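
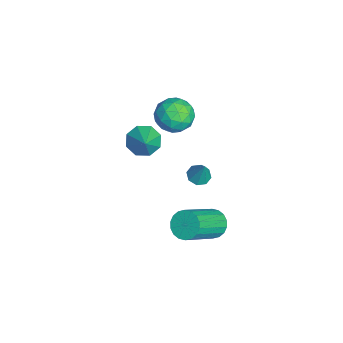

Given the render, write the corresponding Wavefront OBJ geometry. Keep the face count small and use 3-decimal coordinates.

v -3.989 -0.686 -2.517
v -3.505 -0.441 -3.105
v -2.991 -0.654 -1.683
v -3.767 0.025 -2.808
v -4.16 0.075 -2.341
v -4.452 -0.321 -1.977
v -4.472 -0.931 -1.929
v -4.21 -1.397 -2.225
v -3.817 -1.447 -2.693
v -3.525 -1.051 -3.057
v 0.709 1.896 -3.504
v 1.062 1.622 -4.043
v 2.224 0.39 -2.654
v 1.871 0.664 -2.116
v 1.234 1.87 -3.967
v 2.396 0.639 -2.578
v 1.302 2.123 -3.799
v 2.464 0.892 -2.41
v 1.252 2.332 -3.573
v 2.415 1.1 -2.184
v 1.095 2.454 -3.333
v 2.257 1.222 -1.944
v 0.861 2.465 -3.127
v 2.024 1.234 -1.738
v 0.597 2.364 -2.996
v 1.76 1.133 -1.607
v 0.356 2.17 -2.966
v 1.518 0.938 -1.577
v 0.184 1.921 -3.042
v 1.346 0.69 -1.653
v 0.116 1.668 -3.21
v 1.278 0.437 -1.821
v 0.165 1.46 -3.436
v 1.328 0.228 -2.047
v 0.323 1.338 -3.676
v 1.485 0.106 -2.287
v 0.556 1.326 -3.882
v 1.719 0.095 -2.493
v 0.82 1.427 -4.013
v 1.983 0.196 -2.624
v -3.34 0.739 0.251
v -2.517 1.041 -0.011
v -2.723 0.059 1.411
v -1.9 0.361 1.149
v -2.523 0.95 1.466
v -2.905 1.371 0.749
v -2.335 -0.271 0.651
v -2.717 0.15 -0.066
v -1.896 0.417 0.236
v -2.012 1.171 0.74
v -3.228 -0.071 0.66
v -3.344 0.683 1.164
v -2.983 0.95 0.018
v -2.257 0.15 1.382
v -2.623 0.497 1.568
v -2.139 0.674 1.415
v -3.211 1.144 0.465
v -2.727 1.321 0.311
v -2.73 1.268 1.179
v -2.513 -0.221 1.089
v -2.029 -0.044 0.935
v -3.101 0.426 -0.015
v -2.617 0.603 -0.168
v -2.51 -0.168 0.221
v -2.134 0.76 0.01
v -1.771 0.36 0.692
v -2.027 -0.011 0.398
v -2.252 0.236 -0.023
v -2.202 1.204 0.306
v -1.839 0.804 0.988
v -2.206 1.15 1.174
v -2.43 1.397 0.753
v -1.837 0.837 0.451
v -3.401 0.296 0.412
v -3.038 -0.104 1.094
v -2.81 -0.297 0.647
v -3.034 -0.05 0.226
v -3.469 0.74 0.708
v -3.106 0.34 1.39
v -2.988 0.864 1.423
v -3.213 1.111 1.002
v -3.403 0.263 0.949
v -2.546 1.594 -3.64
v -2.04 1.461 -3.812
v -2.114 1.806 -2.54
v -2.124 1.871 -3.859
v -2.454 2.119 -3.777
v -2.838 2.059 -3.615
v -3.051 1.727 -3.467
v -2.967 1.317 -3.421
v -2.637 1.069 -3.503
v -2.253 1.129 -3.665
f 2 1 4
f 2 4 3
f 4 1 5
f 4 5 3
f 5 1 6
f 5 6 3
f 6 1 7
f 6 7 3
f 7 1 8
f 7 8 3
f 8 1 9
f 8 9 3
f 9 1 10
f 9 10 3
f 10 1 2
f 10 2 3
f 12 11 15
f 12 15 13
f 13 15 16
f 13 16 14
f 15 11 17
f 15 17 16
f 16 17 18
f 16 18 14
f 17 11 19
f 17 19 18
f 18 19 20
f 18 20 14
f 19 11 21
f 19 21 20
f 20 21 22
f 20 22 14
f 21 11 23
f 21 23 22
f 22 23 24
f 22 24 14
f 23 11 25
f 23 25 24
f 24 25 26
f 24 26 14
f 25 11 27
f 25 27 26
f 26 27 28
f 26 28 14
f 27 11 29
f 27 29 28
f 28 29 30
f 28 30 14
f 29 11 31
f 29 31 30
f 30 31 32
f 30 32 14
f 31 11 33
f 31 33 32
f 32 33 34
f 32 34 14
f 33 11 35
f 33 35 34
f 34 35 36
f 34 36 14
f 35 11 37
f 35 37 36
f 36 37 38
f 36 38 14
f 37 11 39
f 37 39 38
f 38 39 40
f 38 40 14
f 39 11 12
f 39 12 40
f 40 12 13
f 40 13 14
f 41 78 57
f 78 52 81
f 57 81 46
f 78 81 57
f 41 57 53
f 57 46 58
f 53 58 42
f 57 58 53
f 41 53 62
f 53 42 63
f 62 63 48
f 53 63 62
f 41 62 74
f 62 48 77
f 74 77 51
f 62 77 74
f 41 74 78
f 74 51 82
f 78 82 52
f 74 82 78
f 42 58 69
f 58 46 72
f 69 72 50
f 58 72 69
f 46 81 59
f 81 52 80
f 59 80 45
f 81 80 59
f 52 82 79
f 82 51 75
f 79 75 43
f 82 75 79
f 51 77 76
f 77 48 64
f 76 64 47
f 77 64 76
f 48 63 68
f 63 42 65
f 68 65 49
f 63 65 68
f 44 70 56
f 70 50 71
f 56 71 45
f 70 71 56
f 44 56 54
f 56 45 55
f 54 55 43
f 56 55 54
f 44 54 61
f 54 43 60
f 61 60 47
f 54 60 61
f 44 61 66
f 61 47 67
f 66 67 49
f 61 67 66
f 44 66 70
f 66 49 73
f 70 73 50
f 66 73 70
f 45 71 59
f 71 50 72
f 59 72 46
f 71 72 59
f 43 55 79
f 55 45 80
f 79 80 52
f 55 80 79
f 47 60 76
f 60 43 75
f 76 75 51
f 60 75 76
f 49 67 68
f 67 47 64
f 68 64 48
f 67 64 68
f 50 73 69
f 73 49 65
f 69 65 42
f 73 65 69
f 84 83 86
f 84 86 85
f 86 83 87
f 86 87 85
f 87 83 88
f 87 88 85
f 88 83 89
f 88 89 85
f 89 83 90
f 89 90 85
f 90 83 91
f 90 91 85
f 91 83 92
f 91 92 85
f 92 83 84
f 92 84 85



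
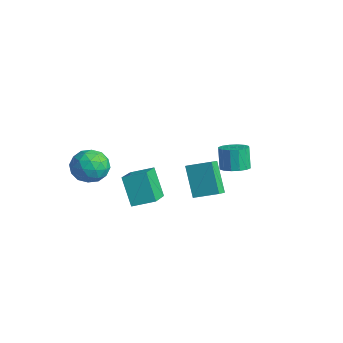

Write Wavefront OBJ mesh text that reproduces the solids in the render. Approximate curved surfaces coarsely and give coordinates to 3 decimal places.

v 0.914 3.771 -2.472
v 1.449 3.168 -2.172
v 0.961 3.386 -0.867
v 0.426 3.989 -1.168
v 1.679 3.549 -2.149
v 1.191 3.766 -0.844
v 1.705 3.988 -2.213
v 1.217 4.206 -0.908
v 1.518 4.37 -2.346
v 1.03 4.588 -1.042
v 1.17 4.591 -2.514
v 0.682 4.809 -1.209
v 0.753 4.593 -2.67
v 0.265 4.81 -1.365
v 0.379 4.374 -2.773
v -0.109 4.592 -1.468
v 0.149 3.994 -2.796
v -0.339 4.211 -1.491
v 0.123 3.554 -2.732
v -0.365 3.772 -1.427
v 0.31 3.172 -2.598
v -0.178 3.39 -1.294
v 0.658 2.951 -2.431
v 0.17 3.169 -1.126
v 1.075 2.95 -2.275
v 0.587 3.167 -0.97
v 2.67 -0.515 0.356
v 3.594 0.472 0.854
v 2.203 0.15 -0.096
v 3.127 1.137 0.402
v 3.853 -0.797 -1.282
v 4.777 0.19 -0.784
v 3.386 -0.132 -1.734
v 4.31 0.855 -1.236
v 0.087 -2.813 -1.242
v 0.816 -1.753 -0.8
v -1.267 -1.497 -2.162
v -0.538 -0.438 -1.72
v 1.138 -2.862 -2.86
v 1.867 -1.803 -2.418
v -0.216 -1.547 -3.78
v 0.513 -0.487 -3.338
v -2.914 -1.889 -1.91
v -2.158 -2.455 -2.597
v -3.942 -3.465 -1.743
v -3.186 -4.031 -2.43
v -2.864 -3.695 -1.359
v -2.228 -2.721 -1.463
v -3.872 -3.199 -2.877
v -3.236 -2.225 -2.981
v -2.75 -3.264 -3.195
v -2.127 -3.571 -2.256
v -3.973 -2.349 -2.084
v -3.35 -2.656 -1.145
v -2.446 -2.034 -2.269
v -3.654 -3.886 -2.071
v -3.464 -3.689 -1.442
v -3.021 -4.021 -1.846
v -2.487 -2.19 -1.602
v -2.043 -2.523 -2.005
v -2.457 -3.252 -1.278
v -4.057 -3.397 -2.335
v -3.613 -3.73 -2.738
v -3.079 -1.899 -2.494
v -2.636 -2.231 -2.898
v -3.643 -2.668 -3.062
v -2.35 -2.842 -3.023
v -2.954 -3.768 -2.925
v -3.357 -3.279 -3.188
v -2.984 -2.707 -3.249
v -1.984 -3.023 -2.472
v -2.588 -3.949 -2.373
v -2.398 -3.751 -1.744
v -2.025 -3.179 -1.805
v -2.332 -3.498 -2.823
v -3.512 -1.971 -1.967
v -4.116 -2.897 -1.868
v -4.075 -2.741 -2.535
v -3.702 -2.169 -2.596
v -3.146 -2.152 -1.415
v -3.75 -3.078 -1.317
v -3.116 -3.213 -1.091
v -2.743 -2.641 -1.152
v -3.768 -2.422 -1.517
f 2 1 5
f 2 5 3
f 3 5 6
f 3 6 4
f 5 1 7
f 5 7 6
f 6 7 8
f 6 8 4
f 7 1 9
f 7 9 8
f 8 9 10
f 8 10 4
f 9 1 11
f 9 11 10
f 10 11 12
f 10 12 4
f 11 1 13
f 11 13 12
f 12 13 14
f 12 14 4
f 13 1 15
f 13 15 14
f 14 15 16
f 14 16 4
f 15 1 17
f 15 17 16
f 16 17 18
f 16 18 4
f 17 1 19
f 17 19 18
f 18 19 20
f 18 20 4
f 19 1 21
f 19 21 20
f 20 21 22
f 20 22 4
f 21 1 23
f 21 23 22
f 22 23 24
f 22 24 4
f 23 1 25
f 23 25 24
f 24 25 26
f 24 26 4
f 25 1 2
f 25 2 26
f 26 2 3
f 26 3 4
f 28 30 27
f 31 28 27
f 27 30 29
f 29 31 27
f 28 34 30
f 32 28 31
f 32 34 28
f 30 34 29
f 33 31 29
f 29 34 33
f 33 32 31
f 34 32 33
f 36 38 35
f 39 36 35
f 35 38 37
f 37 39 35
f 36 42 38
f 40 36 39
f 40 42 36
f 38 42 37
f 41 39 37
f 37 42 41
f 41 40 39
f 42 40 41
f 43 80 59
f 80 54 83
f 59 83 48
f 80 83 59
f 43 59 55
f 59 48 60
f 55 60 44
f 59 60 55
f 43 55 64
f 55 44 65
f 64 65 50
f 55 65 64
f 43 64 76
f 64 50 79
f 76 79 53
f 64 79 76
f 43 76 80
f 76 53 84
f 80 84 54
f 76 84 80
f 44 60 71
f 60 48 74
f 71 74 52
f 60 74 71
f 48 83 61
f 83 54 82
f 61 82 47
f 83 82 61
f 54 84 81
f 84 53 77
f 81 77 45
f 84 77 81
f 53 79 78
f 79 50 66
f 78 66 49
f 79 66 78
f 50 65 70
f 65 44 67
f 70 67 51
f 65 67 70
f 46 72 58
f 72 52 73
f 58 73 47
f 72 73 58
f 46 58 56
f 58 47 57
f 56 57 45
f 58 57 56
f 46 56 63
f 56 45 62
f 63 62 49
f 56 62 63
f 46 63 68
f 63 49 69
f 68 69 51
f 63 69 68
f 46 68 72
f 68 51 75
f 72 75 52
f 68 75 72
f 47 73 61
f 73 52 74
f 61 74 48
f 73 74 61
f 45 57 81
f 57 47 82
f 81 82 54
f 57 82 81
f 49 62 78
f 62 45 77
f 78 77 53
f 62 77 78
f 51 69 70
f 69 49 66
f 70 66 50
f 69 66 70
f 52 75 71
f 75 51 67
f 71 67 44
f 75 67 71



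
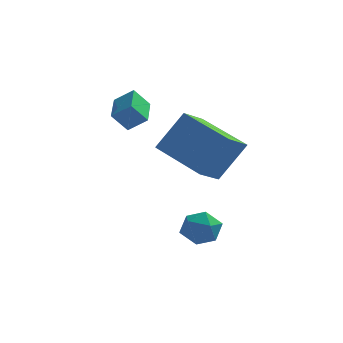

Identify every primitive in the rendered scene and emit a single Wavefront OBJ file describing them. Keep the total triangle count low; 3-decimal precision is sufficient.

v -0.867 1.118 2.952
v 0.003 1.49 4.388
v -0.391 2.047 2.423
v 0.479 2.418 3.859
v 0.761 -0.098 2.281
v 1.631 0.273 3.717
v 1.237 0.83 1.752
v 2.107 1.202 3.188
v -2.695 3.057 3.639
v -2 3.006 4.143
v -2.841 4.357 3.971
v -2.147 4.307 4.476
v -2.173 3.293 2.944
v -1.479 3.243 3.449
v -2.32 4.594 3.277
v -1.625 4.543 3.781
v 1.067 0.987 -0.807
v 1.388 0.726 -0.173
v 0.032 0.394 -0.527
v 0.353 0.133 0.107
v 0.19 0.869 0.041
v 0.83 1.236 -0.132
v 0.59 -0.116 -0.568
v 1.23 0.251 -0.741
v 1.093 0.044 -0.025
v 0.846 0.653 0.351
v 0.574 0.467 -1.051
v 0.327 1.076 -0.675
f 2 4 1
f 5 2 1
f 1 4 3
f 3 5 1
f 2 8 4
f 6 2 5
f 6 8 2
f 4 8 3
f 7 5 3
f 3 8 7
f 7 6 5
f 8 6 7
f 10 12 9
f 13 10 9
f 9 12 11
f 11 13 9
f 10 16 12
f 14 10 13
f 14 16 10
f 12 16 11
f 15 13 11
f 11 16 15
f 15 14 13
f 16 14 15
f 17 28 22
f 17 22 18
f 17 18 24
f 17 24 27
f 17 27 28
f 18 22 26
f 22 28 21
f 28 27 19
f 27 24 23
f 24 18 25
f 20 26 21
f 20 21 19
f 20 19 23
f 20 23 25
f 20 25 26
f 21 26 22
f 19 21 28
f 23 19 27
f 25 23 24
f 26 25 18



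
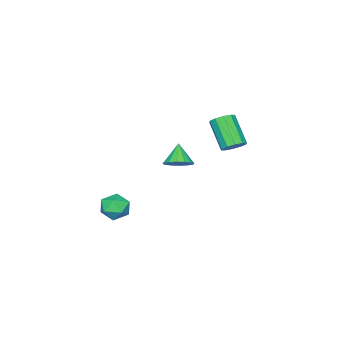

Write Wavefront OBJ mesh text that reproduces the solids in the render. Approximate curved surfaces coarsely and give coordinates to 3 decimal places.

v -0.438 2.416 -1.003
v 0.121 2.741 -0.499
v -1.082 1.904 0.043
v -0.178 3.039 -0.538
v -0.548 3.17 -0.701
v -0.888 3.099 -0.945
v -1.107 2.845 -1.205
v -1.148 2.475 -1.41
v -0.998 2.09 -1.506
v -0.698 1.792 -1.468
v -0.329 1.661 -1.304
v 0.011 1.732 -1.06
v 0.231 1.987 -0.801
v 0.271 2.356 -0.596
v 2.994 1.975 -3.358
v 3.717 2.106 -2.848
v 2.943 0.594 -2.932
v 3.666 0.725 -2.422
v 2.889 1.11 -2.204
v 2.921 1.963 -2.467
v 3.739 0.737 -3.313
v 3.771 1.59 -3.576
v 4.177 1.34 -2.82
v 3.652 1.571 -2.135
v 3.008 1.129 -3.645
v 2.483 1.36 -2.96
v -3.207 3.888 -0.412
v -2.789 3.37 -0.687
v -3.336 2.153 0.777
v -3.753 2.672 1.052
v -2.545 3.606 -0.399
v -3.091 2.389 1.064
v -2.553 3.949 -0.117
v -3.099 2.733 1.347
v -2.811 4.27 0.053
v -3.357 3.053 1.517
v -3.22 4.444 0.046
v -3.766 3.228 1.509
v -3.624 4.407 -0.137
v -4.171 3.19 1.327
v -3.869 4.171 -0.424
v -4.415 2.954 1.039
v -3.861 3.827 -0.707
v -4.407 2.611 0.757
v -3.603 3.507 -0.877
v -4.149 2.29 0.587
v -3.194 3.332 -0.869
v -3.74 2.116 0.594
f 2 1 4
f 2 4 3
f 4 1 5
f 4 5 3
f 5 1 6
f 5 6 3
f 6 1 7
f 6 7 3
f 7 1 8
f 7 8 3
f 8 1 9
f 8 9 3
f 9 1 10
f 9 10 3
f 10 1 11
f 10 11 3
f 11 1 12
f 11 12 3
f 12 1 13
f 12 13 3
f 13 1 14
f 13 14 3
f 14 1 2
f 14 2 3
f 15 26 20
f 15 20 16
f 15 16 22
f 15 22 25
f 15 25 26
f 16 20 24
f 20 26 19
f 26 25 17
f 25 22 21
f 22 16 23
f 18 24 19
f 18 19 17
f 18 17 21
f 18 21 23
f 18 23 24
f 19 24 20
f 17 19 26
f 21 17 25
f 23 21 22
f 24 23 16
f 28 27 31
f 28 31 29
f 29 31 32
f 29 32 30
f 31 27 33
f 31 33 32
f 32 33 34
f 32 34 30
f 33 27 35
f 33 35 34
f 34 35 36
f 34 36 30
f 35 27 37
f 35 37 36
f 36 37 38
f 36 38 30
f 37 27 39
f 37 39 38
f 38 39 40
f 38 40 30
f 39 27 41
f 39 41 40
f 40 41 42
f 40 42 30
f 41 27 43
f 41 43 42
f 42 43 44
f 42 44 30
f 43 27 45
f 43 45 44
f 44 45 46
f 44 46 30
f 45 27 47
f 45 47 46
f 46 47 48
f 46 48 30
f 47 27 28
f 47 28 48
f 48 28 29
f 48 29 30



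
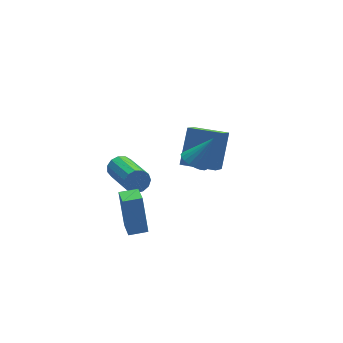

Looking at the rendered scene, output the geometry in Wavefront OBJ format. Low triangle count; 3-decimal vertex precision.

v 1.69 0.38 -2.873
v 0.753 -0.725 -1.598
v 2.573 1.31 -1.417
v 1.636 0.204 -0.142
v 2.884 -0.684 -2.918
v 1.947 -1.79 -1.643
v 3.767 0.245 -1.462
v 2.83 -0.86 -0.187
v -1.819 -0.077 -1.171
v -1.473 0.075 -0.692
v -1.616 -1.87 0.03
v -1.961 -2.023 -0.449
v -1.799 0.134 -0.599
v -1.941 -1.812 0.123
v -2.131 0.125 -0.687
v -2.273 -1.82 0.034
v -2.364 0.052 -0.929
v -2.506 -1.893 -0.208
v -2.423 -0.061 -1.248
v -2.566 -2.007 -0.526
v -2.291 -0.18 -1.542
v -2.434 -2.126 -0.821
v -2.009 -0.266 -1.719
v -2.152 -2.212 -0.997
v -1.666 -0.292 -1.721
v -1.809 -2.238 -0.999
v -1.372 -0.25 -1.549
v -1.515 -2.196 -0.827
v -1.219 -0.153 -1.257
v -1.362 -2.099 -0.535
v -1.257 -0.032 -0.937
v -1.4 -1.977 -0.215
v 0.63 -2.253 -0.013
v 1.123 -2.534 -0.389
v 1.55 -2.307 1.233
v 1.177 -2.258 -0.417
v 1.137 -1.981 -0.376
v 1.009 -1.751 -0.272
v 0.816 -1.608 -0.123
v 0.591 -1.577 0.045
v 0.372 -1.662 0.203
v 0.198 -1.85 0.323
v 0.099 -2.107 0.385
v 0.091 -2.39 0.378
v 0.177 -2.649 0.304
v 0.341 -2.839 0.175
v 0.555 -2.929 0.013
v 0.782 -2.901 -0.153
v 0.983 -2.761 -0.295
v -3.437 -4.083 -1.638
v -3.403 -3.526 0.158
v -3.166 -3.155 -1.931
v -3.132 -2.598 -0.135
v -2.628 -4.302 -1.585
v -2.594 -3.745 0.211
v -2.357 -3.374 -1.878
v -2.323 -2.817 -0.082
f 2 4 1
f 5 2 1
f 1 4 3
f 3 5 1
f 2 8 4
f 6 2 5
f 6 8 2
f 4 8 3
f 7 5 3
f 3 8 7
f 7 6 5
f 8 6 7
f 10 9 13
f 10 13 11
f 11 13 14
f 11 14 12
f 13 9 15
f 13 15 14
f 14 15 16
f 14 16 12
f 15 9 17
f 15 17 16
f 16 17 18
f 16 18 12
f 17 9 19
f 17 19 18
f 18 19 20
f 18 20 12
f 19 9 21
f 19 21 20
f 20 21 22
f 20 22 12
f 21 9 23
f 21 23 22
f 22 23 24
f 22 24 12
f 23 9 25
f 23 25 24
f 24 25 26
f 24 26 12
f 25 9 27
f 25 27 26
f 26 27 28
f 26 28 12
f 27 9 29
f 27 29 28
f 28 29 30
f 28 30 12
f 29 9 31
f 29 31 30
f 30 31 32
f 30 32 12
f 31 9 10
f 31 10 32
f 32 10 11
f 32 11 12
f 34 33 36
f 34 36 35
f 36 33 37
f 36 37 35
f 37 33 38
f 37 38 35
f 38 33 39
f 38 39 35
f 39 33 40
f 39 40 35
f 40 33 41
f 40 41 35
f 41 33 42
f 41 42 35
f 42 33 43
f 42 43 35
f 43 33 44
f 43 44 35
f 44 33 45
f 44 45 35
f 45 33 46
f 45 46 35
f 46 33 47
f 46 47 35
f 47 33 48
f 47 48 35
f 48 33 49
f 48 49 35
f 49 33 34
f 49 34 35
f 51 53 50
f 54 51 50
f 50 53 52
f 52 54 50
f 51 57 53
f 55 51 54
f 55 57 51
f 53 57 52
f 56 54 52
f 52 57 56
f 56 55 54
f 57 55 56



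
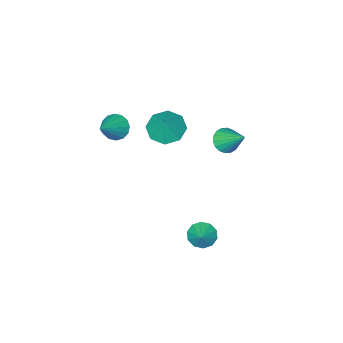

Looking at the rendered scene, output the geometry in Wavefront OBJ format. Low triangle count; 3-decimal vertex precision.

v 2.622 -3.688 2.42
v 2.885 -3.259 1.825
v 3.938 -3.112 3.42
v 2.629 -3.017 2.023
v 2.371 -2.956 2.328
v 2.18 -3.091 2.657
v 2.108 -3.386 2.923
v 2.173 -3.762 3.054
v 2.359 -4.118 3.016
v 2.615 -4.36 2.818
v 2.873 -4.421 2.513
v 3.064 -4.286 2.184
v 3.136 -3.991 1.918
v 3.071 -3.615 1.787
v -0.689 -3.95 0.358
v 0.08 -4.678 0.317
v -0.151 -3.45 1.562
v 0.284 -3.99 -0.06
v -0.082 -3.278 -0.193
v -0.804 -2.96 -0.002
v -1.458 -3.222 0.4
v -1.662 -3.911 0.777
v -1.296 -4.622 0.909
v -0.574 -4.94 0.719
v 0.481 0.586 -4.338
v 0.727 1.004 -4.95
v 1.099 1.214 -3.662
v 0.327 1.212 -4.778
v -0.013 1.181 -4.438
v -0.165 0.923 -4.06
v -0.07 0.536 -3.789
v 0.236 0.169 -3.727
v 0.635 -0.039 -3.898
v 0.976 -0.008 -4.238
v 1.128 0.25 -4.616
v 1.033 0.636 -4.888
v -2.64 -1.531 -0.001
v -1.979 -1.246 -0.275
v -2.72 -0.149 1.241
v -2.215 -1.088 -0.466
v -2.536 -1.018 -0.565
v -2.877 -1.049 -0.553
v -3.171 -1.176 -0.431
v -3.36 -1.373 -0.224
v -3.406 -1.602 0.028
v -3.3 -1.816 0.273
v -3.064 -1.974 0.465
v -2.744 -2.044 0.564
v -2.403 -2.013 0.551
v -2.109 -1.886 0.429
v -1.92 -1.689 0.222
v -1.873 -1.461 -0.029
f 2 1 4
f 2 4 3
f 4 1 5
f 4 5 3
f 5 1 6
f 5 6 3
f 6 1 7
f 6 7 3
f 7 1 8
f 7 8 3
f 8 1 9
f 8 9 3
f 9 1 10
f 9 10 3
f 10 1 11
f 10 11 3
f 11 1 12
f 11 12 3
f 12 1 13
f 12 13 3
f 13 1 14
f 13 14 3
f 14 1 2
f 14 2 3
f 16 15 18
f 16 18 17
f 18 15 19
f 18 19 17
f 19 15 20
f 19 20 17
f 20 15 21
f 20 21 17
f 21 15 22
f 21 22 17
f 22 15 23
f 22 23 17
f 23 15 24
f 23 24 17
f 24 15 16
f 24 16 17
f 26 25 28
f 26 28 27
f 28 25 29
f 28 29 27
f 29 25 30
f 29 30 27
f 30 25 31
f 30 31 27
f 31 25 32
f 31 32 27
f 32 25 33
f 32 33 27
f 33 25 34
f 33 34 27
f 34 25 35
f 34 35 27
f 35 25 36
f 35 36 27
f 36 25 26
f 36 26 27
f 38 37 40
f 38 40 39
f 40 37 41
f 40 41 39
f 41 37 42
f 41 42 39
f 42 37 43
f 42 43 39
f 43 37 44
f 43 44 39
f 44 37 45
f 44 45 39
f 45 37 46
f 45 46 39
f 46 37 47
f 46 47 39
f 47 37 48
f 47 48 39
f 48 37 49
f 48 49 39
f 49 37 50
f 49 50 39
f 50 37 51
f 50 51 39
f 51 37 52
f 51 52 39
f 52 37 38
f 52 38 39



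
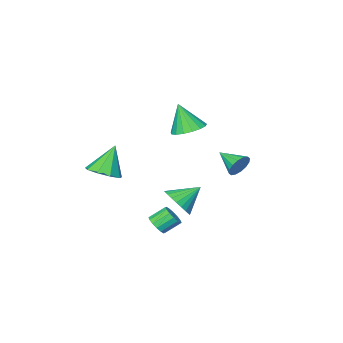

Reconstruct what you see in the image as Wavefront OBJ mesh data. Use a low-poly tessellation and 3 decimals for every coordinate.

v 1.878 1.868 -3.158
v 2.505 1.844 -2.29
v 0.542 2.212 -2.182
v 2.53 2.247 -2.398
v 2.456 2.592 -2.621
v 2.294 2.827 -2.925
v 2.069 2.916 -3.265
v 1.815 2.845 -3.589
v 1.57 2.626 -3.847
v 1.373 2.292 -4
v 1.252 1.893 -4.025
v 1.227 1.49 -3.917
v 1.301 1.145 -3.695
v 1.463 0.91 -3.39
v 1.688 0.821 -3.05
v 1.942 0.891 -2.726
v 2.187 1.11 -2.468
v 2.384 1.445 -2.315
v 3.41 2.106 -4.29
v 3.687 1.746 -3.757
v 2.847 2.134 -3.058
v 2.57 2.494 -3.59
v 3.848 2.071 -3.744
v 3.007 2.459 -3.045
v 3.891 2.405 -3.878
v 3.051 2.793 -3.179
v 3.805 2.659 -4.122
v 2.965 3.047 -3.422
v 3.614 2.764 -4.41
v 2.774 3.153 -3.711
v 3.368 2.694 -4.667
v 2.528 3.082 -3.968
v 3.133 2.466 -4.822
v 2.293 2.854 -4.123
v 2.973 2.141 -4.835
v 2.132 2.529 -4.136
v 2.929 1.807 -4.701
v 2.089 2.195 -4.002
v 3.015 1.553 -4.458
v 2.175 1.941 -3.758
v 3.206 1.447 -4.169
v 2.366 1.836 -3.47
v 3.452 1.518 -3.912
v 2.612 1.906 -3.213
v -2.091 -2.455 -0.244
v -1.06 -2.707 -0.492
v -1.809 -3.105 1.584
v -1.03 -2.215 -0.322
v -1.244 -1.778 -0.134
v -1.651 -1.496 0.03
v -2.159 -1.434 0.13
v -2.652 -1.605 0.145
v -3.016 -1.972 0.071
v -3.168 -2.449 -0.076
v -3.073 -2.927 -0.26
v -2.753 -3.298 -0.441
v -2.282 -3.475 -0.577
v -1.767 -3.419 -0.636
v -1.326 -3.142 -0.606
v -3.365 0.645 -2.366
v -2.92 0.476 -3.046
v -3.095 -0.865 -1.814
v -2.636 0.63 -2.763
v -2.548 0.788 -2.373
v -2.678 0.908 -1.982
v -2.993 0.957 -1.693
v -3.407 0.923 -1.585
v -3.81 0.814 -1.686
v -4.094 0.66 -1.969
v -4.183 0.501 -2.359
v -4.052 0.381 -2.75
v -3.738 0.332 -3.039
v -3.323 0.367 -3.147
v 4.159 -1.876 -1.692
v 5.118 -2.02 -1.217
v 3.241 -2.044 0.112
v 4.951 -1.301 -1.235
v 4.413 -0.851 -1.467
v 3.756 -0.881 -1.804
v 3.287 -1.376 -2.088
v 3.227 -2.106 -2.187
v 3.602 -2.728 -2.054
v 4.238 -2.952 -1.751
v 4.836 -2.672 -1.421
f 2 1 4
f 2 4 3
f 4 1 5
f 4 5 3
f 5 1 6
f 5 6 3
f 6 1 7
f 6 7 3
f 7 1 8
f 7 8 3
f 8 1 9
f 8 9 3
f 9 1 10
f 9 10 3
f 10 1 11
f 10 11 3
f 11 1 12
f 11 12 3
f 12 1 13
f 12 13 3
f 13 1 14
f 13 14 3
f 14 1 15
f 14 15 3
f 15 1 16
f 15 16 3
f 16 1 17
f 16 17 3
f 17 1 18
f 17 18 3
f 18 1 2
f 18 2 3
f 20 19 23
f 20 23 21
f 21 23 24
f 21 24 22
f 23 19 25
f 23 25 24
f 24 25 26
f 24 26 22
f 25 19 27
f 25 27 26
f 26 27 28
f 26 28 22
f 27 19 29
f 27 29 28
f 28 29 30
f 28 30 22
f 29 19 31
f 29 31 30
f 30 31 32
f 30 32 22
f 31 19 33
f 31 33 32
f 32 33 34
f 32 34 22
f 33 19 35
f 33 35 34
f 34 35 36
f 34 36 22
f 35 19 37
f 35 37 36
f 36 37 38
f 36 38 22
f 37 19 39
f 37 39 38
f 38 39 40
f 38 40 22
f 39 19 41
f 39 41 40
f 40 41 42
f 40 42 22
f 41 19 43
f 41 43 42
f 42 43 44
f 42 44 22
f 43 19 20
f 43 20 44
f 44 20 21
f 44 21 22
f 46 45 48
f 46 48 47
f 48 45 49
f 48 49 47
f 49 45 50
f 49 50 47
f 50 45 51
f 50 51 47
f 51 45 52
f 51 52 47
f 52 45 53
f 52 53 47
f 53 45 54
f 53 54 47
f 54 45 55
f 54 55 47
f 55 45 56
f 55 56 47
f 56 45 57
f 56 57 47
f 57 45 58
f 57 58 47
f 58 45 59
f 58 59 47
f 59 45 46
f 59 46 47
f 61 60 63
f 61 63 62
f 63 60 64
f 63 64 62
f 64 60 65
f 64 65 62
f 65 60 66
f 65 66 62
f 66 60 67
f 66 67 62
f 67 60 68
f 67 68 62
f 68 60 69
f 68 69 62
f 69 60 70
f 69 70 62
f 70 60 71
f 70 71 62
f 71 60 72
f 71 72 62
f 72 60 73
f 72 73 62
f 73 60 61
f 73 61 62
f 75 74 77
f 75 77 76
f 77 74 78
f 77 78 76
f 78 74 79
f 78 79 76
f 79 74 80
f 79 80 76
f 80 74 81
f 80 81 76
f 81 74 82
f 81 82 76
f 82 74 83
f 82 83 76
f 83 74 84
f 83 84 76
f 84 74 75
f 84 75 76



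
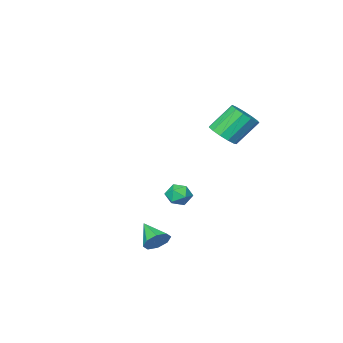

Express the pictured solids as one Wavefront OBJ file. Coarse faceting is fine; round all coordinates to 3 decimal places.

v 2.713 2.858 -3.861
v 3.039 2.472 -4.495
v 2.567 1.482 -3.099
v 3.465 2.655 -4.083
v 3.451 2.956 -3.542
v 3.005 3.2 -3.187
v 2.388 3.244 -3.228
v 1.962 3.061 -3.639
v 1.976 2.76 -4.181
v 2.422 2.516 -4.535
v -2.196 2.048 2.344
v -1.582 1.666 2.961
v -2.751 2.13 4.412
v -3.364 2.512 3.796
v -1.443 2.18 2.909
v -2.611 2.644 4.36
v -1.543 2.652 2.677
v -2.711 3.116 4.128
v -1.85 2.933 2.34
v -3.018 3.397 3.791
v -2.267 2.932 2.005
v -3.435 3.396 3.456
v -2.661 2.651 1.777
v -3.83 3.115 3.228
v -2.908 2.178 1.729
v -4.076 2.642 3.18
v -2.928 1.664 1.877
v -4.097 2.128 3.328
v -2.716 1.272 2.173
v -3.885 1.736 3.624
v -2.339 1.126 2.524
v -3.508 1.59 3.975
v -1.916 1.273 2.817
v -3.085 1.737 4.268
v -2.15 -1.208 -4.068
v -1.43 -1.392 -3.676
v -2.83 -1.988 -3.184
v -2.11 -2.172 -2.792
v -2.426 -1.393 -2.749
v -2.006 -0.911 -3.295
v -2.254 -2.469 -3.565
v -1.834 -1.987 -4.111
v -1.494 -2.171 -3.364
v -1.6 -1.506 -2.86
v -2.66 -1.874 -4
v -2.766 -1.209 -3.496
f 2 1 4
f 2 4 3
f 4 1 5
f 4 5 3
f 5 1 6
f 5 6 3
f 6 1 7
f 6 7 3
f 7 1 8
f 7 8 3
f 8 1 9
f 8 9 3
f 9 1 10
f 9 10 3
f 10 1 2
f 10 2 3
f 12 11 15
f 12 15 13
f 13 15 16
f 13 16 14
f 15 11 17
f 15 17 16
f 16 17 18
f 16 18 14
f 17 11 19
f 17 19 18
f 18 19 20
f 18 20 14
f 19 11 21
f 19 21 20
f 20 21 22
f 20 22 14
f 21 11 23
f 21 23 22
f 22 23 24
f 22 24 14
f 23 11 25
f 23 25 24
f 24 25 26
f 24 26 14
f 25 11 27
f 25 27 26
f 26 27 28
f 26 28 14
f 27 11 29
f 27 29 28
f 28 29 30
f 28 30 14
f 29 11 31
f 29 31 30
f 30 31 32
f 30 32 14
f 31 11 33
f 31 33 32
f 32 33 34
f 32 34 14
f 33 11 12
f 33 12 34
f 34 12 13
f 34 13 14
f 35 46 40
f 35 40 36
f 35 36 42
f 35 42 45
f 35 45 46
f 36 40 44
f 40 46 39
f 46 45 37
f 45 42 41
f 42 36 43
f 38 44 39
f 38 39 37
f 38 37 41
f 38 41 43
f 38 43 44
f 39 44 40
f 37 39 46
f 41 37 45
f 43 41 42
f 44 43 36



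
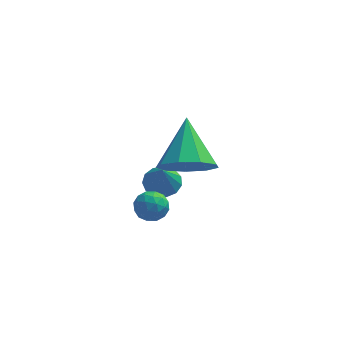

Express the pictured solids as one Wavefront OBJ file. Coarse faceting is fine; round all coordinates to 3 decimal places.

v -2.125 -1.231 1.661
v -1.505 -0.632 0.994
v -2.235 0.371 2.999
v -2.225 -0.539 0.825
v -2.899 -0.77 1.046
v -3.21 -1.217 1.555
v -3.014 -1.67 2.114
v -2.402 -1.918 2.461
v -1.661 -1.844 2.433
v -1.137 -1.484 2.044
v -1.075 -1.005 1.476
v -3.229 2.652 -2.482
v -2.689 2.212 -2.733
v -3.191 1.988 -1.238
v -2.502 2.543 -2.562
v -2.545 2.909 -2.366
v -2.806 3.192 -2.207
v -3.201 3.304 -2.135
v -3.605 3.209 -2.173
v -3.89 2.937 -2.309
v -3.965 2.574 -2.5
v -3.807 2.236 -2.686
v -3.465 2.03 -2.806
v -3.048 2.021 -2.824
v -3.8 1.338 -2.45
v -3.119 1.236 -2.536
v -3.901 0.304 -2.024
v -3.22 0.202 -2.11
v -3.446 0.653 -1.634
v -3.383 1.292 -1.897
v -3.637 0.248 -2.663
v -3.574 0.887 -2.926
v -3.018 0.562 -2.668
v -2.9 0.813 -2.031
v -4.12 0.727 -2.529
v -4.002 0.978 -1.892
v -3.45 1.378 -2.53
v -3.57 0.162 -2.03
v -3.702 0.427 -1.75
v -3.302 0.367 -1.8
v -3.606 1.411 -2.155
v -3.206 1.351 -2.205
v -3.398 1.008 -1.675
v -3.814 0.189 -2.355
v -3.414 0.129 -2.405
v -3.718 1.173 -2.76
v -3.318 1.113 -2.81
v -3.622 0.532 -2.885
v -2.991 0.922 -2.658
v -3.05 0.314 -2.408
v -3.295 0.341 -2.733
v -3.258 0.717 -2.888
v -2.922 1.069 -2.284
v -2.981 0.461 -2.034
v -3.114 0.726 -1.754
v -3.077 1.102 -1.908
v -2.862 0.673 -2.362
v -4.039 1.079 -2.526
v -4.098 0.471 -2.276
v -3.943 0.438 -2.652
v -3.906 0.814 -2.806
v -3.97 1.226 -2.152
v -4.029 0.618 -1.902
v -3.762 0.823 -1.672
v -3.725 1.199 -1.827
v -4.158 0.867 -2.198
f 2 1 4
f 2 4 3
f 4 1 5
f 4 5 3
f 5 1 6
f 5 6 3
f 6 1 7
f 6 7 3
f 7 1 8
f 7 8 3
f 8 1 9
f 8 9 3
f 9 1 10
f 9 10 3
f 10 1 11
f 10 11 3
f 11 1 2
f 11 2 3
f 13 12 15
f 13 15 14
f 15 12 16
f 15 16 14
f 16 12 17
f 16 17 14
f 17 12 18
f 17 18 14
f 18 12 19
f 18 19 14
f 19 12 20
f 19 20 14
f 20 12 21
f 20 21 14
f 21 12 22
f 21 22 14
f 22 12 23
f 22 23 14
f 23 12 24
f 23 24 14
f 24 12 13
f 24 13 14
f 25 62 41
f 62 36 65
f 41 65 30
f 62 65 41
f 25 41 37
f 41 30 42
f 37 42 26
f 41 42 37
f 25 37 46
f 37 26 47
f 46 47 32
f 37 47 46
f 25 46 58
f 46 32 61
f 58 61 35
f 46 61 58
f 25 58 62
f 58 35 66
f 62 66 36
f 58 66 62
f 26 42 53
f 42 30 56
f 53 56 34
f 42 56 53
f 30 65 43
f 65 36 64
f 43 64 29
f 65 64 43
f 36 66 63
f 66 35 59
f 63 59 27
f 66 59 63
f 35 61 60
f 61 32 48
f 60 48 31
f 61 48 60
f 32 47 52
f 47 26 49
f 52 49 33
f 47 49 52
f 28 54 40
f 54 34 55
f 40 55 29
f 54 55 40
f 28 40 38
f 40 29 39
f 38 39 27
f 40 39 38
f 28 38 45
f 38 27 44
f 45 44 31
f 38 44 45
f 28 45 50
f 45 31 51
f 50 51 33
f 45 51 50
f 28 50 54
f 50 33 57
f 54 57 34
f 50 57 54
f 29 55 43
f 55 34 56
f 43 56 30
f 55 56 43
f 27 39 63
f 39 29 64
f 63 64 36
f 39 64 63
f 31 44 60
f 44 27 59
f 60 59 35
f 44 59 60
f 33 51 52
f 51 31 48
f 52 48 32
f 51 48 52
f 34 57 53
f 57 33 49
f 53 49 26
f 57 49 53



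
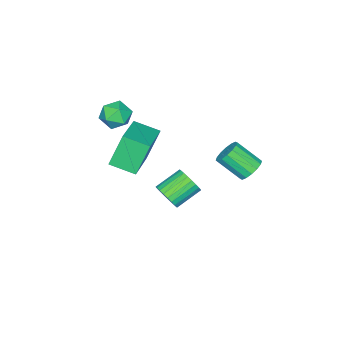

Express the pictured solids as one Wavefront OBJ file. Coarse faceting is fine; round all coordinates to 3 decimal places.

v -0.047 -2.9 -0.777
v -0.716 -2.646 0.755
v -0.457 -1.767 -1.144
v -1.125 -1.513 0.388
v 1.825 -2.007 -0.108
v 1.157 -1.753 1.424
v 1.416 -0.874 -0.475
v 0.747 -0.62 1.057
v -2.302 2.436 -1.031
v -1.692 2.406 -1.28
v -1.368 1.334 -0.359
v -1.978 1.364 -0.109
v -1.672 2.632 -1.025
v -1.347 1.56 -0.103
v -1.821 2.805 -0.771
v -1.496 1.734 0.151
v -2.099 2.879 -0.587
v -1.774 1.808 0.335
v -2.431 2.835 -0.521
v -2.107 1.764 0.4
v -2.729 2.683 -0.592
v -2.404 1.612 0.329
v -2.912 2.466 -0.781
v -2.588 1.394 0.14
v -2.933 2.24 -1.037
v -2.608 1.168 -0.115
v -2.784 2.066 -1.291
v -2.459 0.995 -0.369
v -2.506 1.992 -1.475
v -2.181 0.921 -0.553
v -2.173 2.036 -1.54
v -1.849 0.965 -0.619
v -1.876 2.188 -1.469
v -1.551 1.117 -0.548
v -1.07 -1.167 -3.955
v -0.677 -1.02 -3.37
v -1.818 -0.565 -2.719
v -2.21 -0.713 -3.305
v -0.66 -0.777 -3.51
v -1.801 -0.322 -2.859
v -0.705 -0.594 -3.718
v -1.846 -0.139 -3.067
v -0.806 -0.497 -3.962
v -1.947 -0.043 -3.311
v -0.947 -0.503 -4.205
v -2.088 -0.048 -3.554
v -1.107 -0.61 -4.41
v -2.247 -0.155 -3.759
v -1.261 -0.802 -4.546
v -2.401 -0.347 -3.895
v -1.385 -1.049 -4.592
v -2.526 -0.594 -3.941
v -1.462 -1.315 -4.541
v -2.603 -0.86 -3.89
v -1.479 -1.558 -4.401
v -2.62 -1.103 -3.75
v -1.434 -1.741 -4.193
v -2.575 -1.286 -3.542
v -1.333 -1.837 -3.949
v -2.474 -1.383 -3.298
v -1.192 -1.832 -3.706
v -2.333 -1.377 -3.055
v -1.033 -1.725 -3.501
v -2.173 -1.27 -2.85
v -0.879 -1.533 -3.365
v -2.019 -1.078 -2.714
v -0.754 -1.286 -3.319
v -1.895 -0.831 -2.668
v 0.192 -2.248 1.368
v 0.749 -1.99 1.864
v 0.171 -3.37 1.976
v 0.728 -3.112 2.472
v 0.002 -2.805 2.5
v 0.015 -2.112 2.125
v 0.905 -3.248 1.715
v 0.918 -2.555 1.34
v 1.19 -2.608 2.078
v 0.631 -2.334 2.563
v 0.289 -3.026 1.277
v -0.27 -2.752 1.762
f 2 4 1
f 5 2 1
f 1 4 3
f 3 5 1
f 2 8 4
f 6 2 5
f 6 8 2
f 4 8 3
f 7 5 3
f 3 8 7
f 7 6 5
f 8 6 7
f 10 9 13
f 10 13 11
f 11 13 14
f 11 14 12
f 13 9 15
f 13 15 14
f 14 15 16
f 14 16 12
f 15 9 17
f 15 17 16
f 16 17 18
f 16 18 12
f 17 9 19
f 17 19 18
f 18 19 20
f 18 20 12
f 19 9 21
f 19 21 20
f 20 21 22
f 20 22 12
f 21 9 23
f 21 23 22
f 22 23 24
f 22 24 12
f 23 9 25
f 23 25 24
f 24 25 26
f 24 26 12
f 25 9 27
f 25 27 26
f 26 27 28
f 26 28 12
f 27 9 29
f 27 29 28
f 28 29 30
f 28 30 12
f 29 9 31
f 29 31 30
f 30 31 32
f 30 32 12
f 31 9 33
f 31 33 32
f 32 33 34
f 32 34 12
f 33 9 10
f 33 10 34
f 34 10 11
f 34 11 12
f 36 35 39
f 36 39 37
f 37 39 40
f 37 40 38
f 39 35 41
f 39 41 40
f 40 41 42
f 40 42 38
f 41 35 43
f 41 43 42
f 42 43 44
f 42 44 38
f 43 35 45
f 43 45 44
f 44 45 46
f 44 46 38
f 45 35 47
f 45 47 46
f 46 47 48
f 46 48 38
f 47 35 49
f 47 49 48
f 48 49 50
f 48 50 38
f 49 35 51
f 49 51 50
f 50 51 52
f 50 52 38
f 51 35 53
f 51 53 52
f 52 53 54
f 52 54 38
f 53 35 55
f 53 55 54
f 54 55 56
f 54 56 38
f 55 35 57
f 55 57 56
f 56 57 58
f 56 58 38
f 57 35 59
f 57 59 58
f 58 59 60
f 58 60 38
f 59 35 61
f 59 61 60
f 60 61 62
f 60 62 38
f 61 35 63
f 61 63 62
f 62 63 64
f 62 64 38
f 63 35 65
f 63 65 64
f 64 65 66
f 64 66 38
f 65 35 67
f 65 67 66
f 66 67 68
f 66 68 38
f 67 35 36
f 67 36 68
f 68 36 37
f 68 37 38
f 69 80 74
f 69 74 70
f 69 70 76
f 69 76 79
f 69 79 80
f 70 74 78
f 74 80 73
f 80 79 71
f 79 76 75
f 76 70 77
f 72 78 73
f 72 73 71
f 72 71 75
f 72 75 77
f 72 77 78
f 73 78 74
f 71 73 80
f 75 71 79
f 77 75 76
f 78 77 70



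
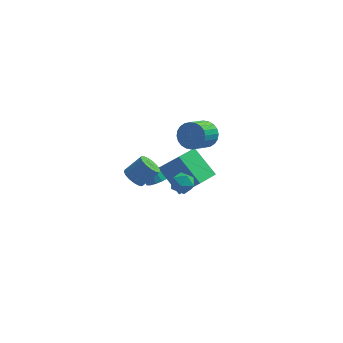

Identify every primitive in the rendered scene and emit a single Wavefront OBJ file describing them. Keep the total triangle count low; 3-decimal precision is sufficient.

v 0.746 -2.299 1.75
v 1.241 -2.506 2.174
v 0.239 -3.274 1.866
v 0.734 -3.481 2.29
v 0.299 -2.992 2.486
v 0.612 -2.389 2.414
v 0.868 -3.391 1.626
v 1.181 -2.788 1.554
v 1.316 -3.18 2.097
v 0.965 -2.934 2.628
v 0.515 -2.846 1.412
v 0.164 -2.6 1.943
v 1.28 0.683 -0.847
v 0.11 1.566 0.423
v 0.167 1.121 -2.178
v -1.004 2.005 -0.908
v 1.964 1.855 -1.032
v 0.793 2.739 0.238
v 0.85 2.294 -2.363
v -0.32 3.177 -1.093
v -1.158 3.772 -3.206
v -0.639 3.371 -2.765
v -1.722 4.088 -2.254
v -0.488 3.716 -2.79
v -0.491 4.075 -2.911
v -0.646 4.364 -3.099
v -0.919 4.517 -3.312
v -1.246 4.5 -3.5
v -1.553 4.315 -3.621
v -1.77 4.007 -3.646
v -1.847 3.644 -3.571
v -1.766 3.311 -3.412
v -1.545 3.083 -3.206
v -1.236 3.013 -2.999
v -0.909 3.117 -2.84
v -1.592 -3.081 2.369
v -1.112 -3.197 1.963
v -0.327 -2.895 2.805
v -0.808 -2.779 3.211
v -1.177 -2.901 1.917
v -0.392 -2.599 2.759
v -1.337 -2.646 1.975
v -0.552 -2.345 2.817
v -1.555 -2.491 2.123
v -0.77 -2.189 2.965
v -1.782 -2.471 2.328
v -0.998 -2.169 3.17
v -1.966 -2.591 2.542
v -1.181 -2.289 3.384
v -2.064 -2.823 2.716
v -1.279 -2.521 3.558
v -2.054 -3.114 2.811
v -1.269 -2.812 3.653
v -1.938 -3.397 2.805
v -1.153 -3.095 3.647
v -1.743 -3.608 2.699
v -0.958 -3.307 3.541
v -1.514 -3.699 2.517
v -0.729 -3.397 3.359
v -1.302 -3.647 2.301
v -0.517 -3.346 3.143
v -1.157 -3.466 2.101
v -0.372 -3.164 2.943
v 1.509 0.091 3.435
v 2.146 0.029 3.933
v 1.587 -0.974 4.522
v 0.951 -0.911 4.025
v 1.96 0.227 4.095
v 1.402 -0.775 4.684
v 1.706 0.405 4.156
v 1.147 -0.598 4.745
v 1.422 0.535 4.108
v 0.863 -0.468 4.697
v 1.152 0.597 3.957
v 0.593 -0.405 4.546
v 0.935 0.583 3.727
v 0.376 -0.42 4.316
v 0.806 0.493 3.453
v 0.248 -0.509 4.042
v 0.785 0.343 3.176
v 0.226 -0.66 3.765
v 0.873 0.154 2.938
v 0.314 -0.849 3.527
v 1.058 -0.045 2.776
v 0.5 -1.047 3.365
v 1.313 -0.222 2.715
v 0.754 -1.225 3.304
v 1.597 -0.352 2.763
v 1.038 -1.355 3.352
v 1.867 -0.415 2.914
v 1.308 -1.417 3.503
v 2.084 -0.4 3.144
v 1.525 -1.403 3.733
v 2.212 -0.311 3.418
v 1.654 -1.313 4.007
v 2.234 -0.16 3.695
v 1.675 -1.163 4.284
f 1 12 6
f 1 6 2
f 1 2 8
f 1 8 11
f 1 11 12
f 2 6 10
f 6 12 5
f 12 11 3
f 11 8 7
f 8 2 9
f 4 10 5
f 4 5 3
f 4 3 7
f 4 7 9
f 4 9 10
f 5 10 6
f 3 5 12
f 7 3 11
f 9 7 8
f 10 9 2
f 14 16 13
f 17 14 13
f 13 16 15
f 15 17 13
f 14 20 16
f 18 14 17
f 18 20 14
f 16 20 15
f 19 17 15
f 15 20 19
f 19 18 17
f 20 18 19
f 22 21 24
f 22 24 23
f 24 21 25
f 24 25 23
f 25 21 26
f 25 26 23
f 26 21 27
f 26 27 23
f 27 21 28
f 27 28 23
f 28 21 29
f 28 29 23
f 29 21 30
f 29 30 23
f 30 21 31
f 30 31 23
f 31 21 32
f 31 32 23
f 32 21 33
f 32 33 23
f 33 21 34
f 33 34 23
f 34 21 35
f 34 35 23
f 35 21 22
f 35 22 23
f 37 36 40
f 37 40 38
f 38 40 41
f 38 41 39
f 40 36 42
f 40 42 41
f 41 42 43
f 41 43 39
f 42 36 44
f 42 44 43
f 43 44 45
f 43 45 39
f 44 36 46
f 44 46 45
f 45 46 47
f 45 47 39
f 46 36 48
f 46 48 47
f 47 48 49
f 47 49 39
f 48 36 50
f 48 50 49
f 49 50 51
f 49 51 39
f 50 36 52
f 50 52 51
f 51 52 53
f 51 53 39
f 52 36 54
f 52 54 53
f 53 54 55
f 53 55 39
f 54 36 56
f 54 56 55
f 55 56 57
f 55 57 39
f 56 36 58
f 56 58 57
f 57 58 59
f 57 59 39
f 58 36 60
f 58 60 59
f 59 60 61
f 59 61 39
f 60 36 62
f 60 62 61
f 61 62 63
f 61 63 39
f 62 36 37
f 62 37 63
f 63 37 38
f 63 38 39
f 65 64 68
f 65 68 66
f 66 68 69
f 66 69 67
f 68 64 70
f 68 70 69
f 69 70 71
f 69 71 67
f 70 64 72
f 70 72 71
f 71 72 73
f 71 73 67
f 72 64 74
f 72 74 73
f 73 74 75
f 73 75 67
f 74 64 76
f 74 76 75
f 75 76 77
f 75 77 67
f 76 64 78
f 76 78 77
f 77 78 79
f 77 79 67
f 78 64 80
f 78 80 79
f 79 80 81
f 79 81 67
f 80 64 82
f 80 82 81
f 81 82 83
f 81 83 67
f 82 64 84
f 82 84 83
f 83 84 85
f 83 85 67
f 84 64 86
f 84 86 85
f 85 86 87
f 85 87 67
f 86 64 88
f 86 88 87
f 87 88 89
f 87 89 67
f 88 64 90
f 88 90 89
f 89 90 91
f 89 91 67
f 90 64 92
f 90 92 91
f 91 92 93
f 91 93 67
f 92 64 94
f 92 94 93
f 93 94 95
f 93 95 67
f 94 64 96
f 94 96 95
f 95 96 97
f 95 97 67
f 96 64 65
f 96 65 97
f 97 65 66
f 97 66 67



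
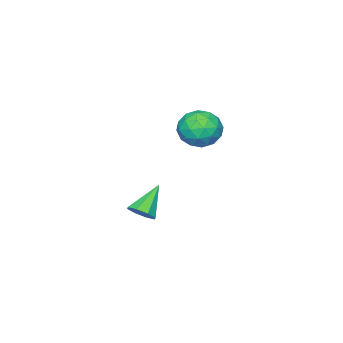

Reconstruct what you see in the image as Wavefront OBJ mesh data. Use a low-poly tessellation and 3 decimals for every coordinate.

v 0.706 3.348 0.883
v 1.276 3.516 0.413
v 0.684 2.204 0.447
v 1.254 2.372 -0.023
v 1.377 2.336 0.723
v 1.391 3.043 0.992
v 0.569 2.677 -0.132
v 0.583 3.384 0.137
v 1.191 3.101 -0.215
v 1.69 2.89 0.314
v 0.27 2.83 0.546
v 0.769 2.619 1.075
v 0.993 3.533 0.686
v 0.967 2.187 0.174
v 1.04 2.166 0.612
v 1.374 2.265 0.336
v 1.061 3.255 1.027
v 1.395 3.353 0.75
v 1.455 2.659 0.933
v 0.565 2.367 0.11
v 0.899 2.465 -0.167
v 0.586 3.455 0.524
v 0.92 3.554 0.248
v 0.505 3.061 -0.073
v 1.278 3.388 0.041
v 1.265 2.715 -0.215
v 0.863 2.894 -0.28
v 0.871 3.31 -0.121
v 1.571 3.264 0.352
v 1.558 2.591 0.096
v 1.631 2.57 0.534
v 1.639 2.986 0.692
v 1.521 3.02 -0.017
v 0.402 3.129 0.764
v 0.389 2.456 0.508
v 0.321 2.734 0.168
v 0.329 3.15 0.326
v 0.695 3.005 1.075
v 0.682 2.332 0.819
v 1.089 2.41 0.981
v 1.097 2.826 1.14
v 0.439 2.7 0.877
v 1.559 0.997 -3.665
v 1.865 0.707 -3.361
v 0.641 0.963 -2.775
v 1.913 1.097 -3.297
v 1.753 1.428 -3.449
v 1.48 1.507 -3.728
v 1.253 1.287 -3.97
v 1.206 0.897 -4.034
v 1.365 0.566 -3.882
v 1.639 0.487 -3.603
f 1 38 17
f 38 12 41
f 17 41 6
f 38 41 17
f 1 17 13
f 17 6 18
f 13 18 2
f 17 18 13
f 1 13 22
f 13 2 23
f 22 23 8
f 13 23 22
f 1 22 34
f 22 8 37
f 34 37 11
f 22 37 34
f 1 34 38
f 34 11 42
f 38 42 12
f 34 42 38
f 2 18 29
f 18 6 32
f 29 32 10
f 18 32 29
f 6 41 19
f 41 12 40
f 19 40 5
f 41 40 19
f 12 42 39
f 42 11 35
f 39 35 3
f 42 35 39
f 11 37 36
f 37 8 24
f 36 24 7
f 37 24 36
f 8 23 28
f 23 2 25
f 28 25 9
f 23 25 28
f 4 30 16
f 30 10 31
f 16 31 5
f 30 31 16
f 4 16 14
f 16 5 15
f 14 15 3
f 16 15 14
f 4 14 21
f 14 3 20
f 21 20 7
f 14 20 21
f 4 21 26
f 21 7 27
f 26 27 9
f 21 27 26
f 4 26 30
f 26 9 33
f 30 33 10
f 26 33 30
f 5 31 19
f 31 10 32
f 19 32 6
f 31 32 19
f 3 15 39
f 15 5 40
f 39 40 12
f 15 40 39
f 7 20 36
f 20 3 35
f 36 35 11
f 20 35 36
f 9 27 28
f 27 7 24
f 28 24 8
f 27 24 28
f 10 33 29
f 33 9 25
f 29 25 2
f 33 25 29
f 44 43 46
f 44 46 45
f 46 43 47
f 46 47 45
f 47 43 48
f 47 48 45
f 48 43 49
f 48 49 45
f 49 43 50
f 49 50 45
f 50 43 51
f 50 51 45
f 51 43 52
f 51 52 45
f 52 43 44
f 52 44 45



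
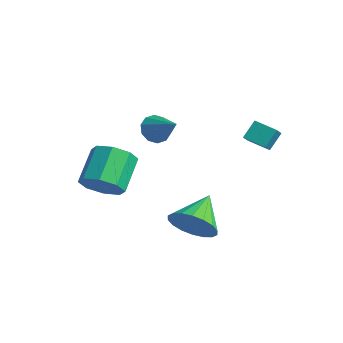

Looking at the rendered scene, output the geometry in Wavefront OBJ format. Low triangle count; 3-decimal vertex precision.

v -3.03 0.608 1.061
v -2.641 0.406 0.501
v -1.73 0.672 1.939
v -2.663 0.845 0.501
v -2.824 1.192 0.714
v -3.064 1.317 1.06
v -3.291 1.171 1.406
v -3.418 0.809 1.62
v -3.397 0.371 1.62
v -3.235 0.023 1.407
v -2.995 -0.101 1.062
v -2.769 0.045 0.716
v 1.136 1.937 1.947
v 1.057 2.542 2.622
v 1.963 2.343 1.679
v 1.885 2.948 2.354
v 1.675 1.272 2.606
v 1.597 1.877 3.281
v 2.503 1.678 2.338
v 2.424 2.283 3.013
v -1.861 -2.775 -0.426
v -1.037 -2.617 0.02
v -1.815 -1.466 1.051
v -2.639 -1.625 0.606
v -1.135 -2.174 -0.549
v -1.914 -1.024 0.483
v -1.659 -2.083 -1.045
v -2.438 -0.933 -0.014
v -2.301 -2.398 -1.178
v -3.079 -1.248 -0.147
v -2.685 -2.934 -0.871
v -3.463 -1.783 0.16
v -2.586 -3.376 -0.303
v -3.365 -2.226 0.729
v -2.062 -3.467 0.194
v -2.841 -2.317 1.225
v -1.421 -3.152 0.327
v -2.199 -2.002 1.358
v 1.558 -0.978 -1.47
v 2.281 -0.358 -1.862
v 0.862 0.338 -0.67
v 1.949 -0.34 -2.178
v 1.54 -0.449 -2.354
v 1.135 -0.663 -2.355
v 0.813 -0.939 -2.181
v 0.639 -1.223 -1.866
v 0.646 -1.458 -1.473
v 0.835 -1.598 -1.079
v 1.166 -1.616 -0.763
v 1.575 -1.507 -0.587
v 1.98 -1.293 -0.586
v 2.302 -1.017 -0.76
v 2.477 -0.733 -1.075
v 2.469 -0.498 -1.468
f 2 1 4
f 2 4 3
f 4 1 5
f 4 5 3
f 5 1 6
f 5 6 3
f 6 1 7
f 6 7 3
f 7 1 8
f 7 8 3
f 8 1 9
f 8 9 3
f 9 1 10
f 9 10 3
f 10 1 11
f 10 11 3
f 11 1 12
f 11 12 3
f 12 1 2
f 12 2 3
f 14 16 13
f 17 14 13
f 13 16 15
f 15 17 13
f 14 20 16
f 18 14 17
f 18 20 14
f 16 20 15
f 19 17 15
f 15 20 19
f 19 18 17
f 20 18 19
f 22 21 25
f 22 25 23
f 23 25 26
f 23 26 24
f 25 21 27
f 25 27 26
f 26 27 28
f 26 28 24
f 27 21 29
f 27 29 28
f 28 29 30
f 28 30 24
f 29 21 31
f 29 31 30
f 30 31 32
f 30 32 24
f 31 21 33
f 31 33 32
f 32 33 34
f 32 34 24
f 33 21 35
f 33 35 34
f 34 35 36
f 34 36 24
f 35 21 37
f 35 37 36
f 36 37 38
f 36 38 24
f 37 21 22
f 37 22 38
f 38 22 23
f 38 23 24
f 40 39 42
f 40 42 41
f 42 39 43
f 42 43 41
f 43 39 44
f 43 44 41
f 44 39 45
f 44 45 41
f 45 39 46
f 45 46 41
f 46 39 47
f 46 47 41
f 47 39 48
f 47 48 41
f 48 39 49
f 48 49 41
f 49 39 50
f 49 50 41
f 50 39 51
f 50 51 41
f 51 39 52
f 51 52 41
f 52 39 53
f 52 53 41
f 53 39 54
f 53 54 41
f 54 39 40
f 54 40 41



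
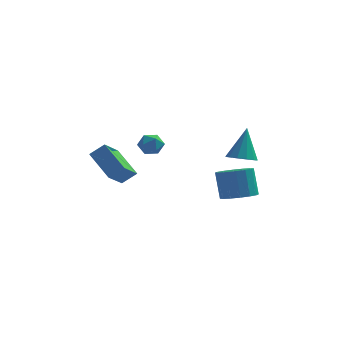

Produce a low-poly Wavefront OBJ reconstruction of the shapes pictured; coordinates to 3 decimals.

v -2.882 -3.984 0.791
v -4.118 -2.665 1.859
v -2.377 -2.717 -0.19
v -3.614 -1.398 0.878
v -2.086 -3.782 1.462
v -3.323 -2.463 2.53
v -1.582 -2.515 0.481
v -2.818 -1.196 1.549
v -1.497 0.407 0.957
v -0.853 0.701 1.329
v -1.527 -0.581 1.791
v -0.883 -0.287 2.163
v -1.583 0.097 2.21
v -1.564 0.708 1.694
v -0.816 -0.588 1.426
v -0.797 0.023 0.91
v -0.433 0.086 1.619
v -0.907 0.51 2.103
v -1.473 -0.39 1.017
v -1.947 0.034 1.501
v 3.757 0.032 0.758
v 4.162 0.727 0.376
v 3.963 0.968 2.682
v 3.671 0.832 0.378
v 3.208 0.683 0.499
v 2.92 0.327 0.703
v 2.897 -0.123 0.925
v 3.147 -0.523 1.093
v 3.592 -0.748 1.155
v 4.088 -0.725 1.091
v 4.48 -0.462 0.921
v 4.642 -0.042 0.699
v 4.524 0.401 0.496
v 3.865 -2.308 -1.024
v 4.665 -1.649 -1.11
v 4.335 -1.033 0.538
v 3.535 -1.692 0.624
v 4.24 -1.377 -1.297
v 3.91 -0.761 0.351
v 3.714 -1.355 -1.411
v 3.384 -0.738 0.237
v 3.229 -1.588 -1.421
v 2.899 -0.971 0.227
v 2.914 -2.014 -1.325
v 2.584 -1.397 0.323
v 2.854 -2.518 -1.148
v 2.524 -1.902 0.5
v 3.065 -2.967 -0.938
v 2.735 -2.351 0.71
v 3.49 -3.239 -0.751
v 3.16 -2.623 0.897
v 4.016 -3.262 -0.637
v 3.686 -2.645 1.011
v 4.501 -3.029 -0.627
v 4.171 -2.412 1.021
v 4.816 -2.603 -0.723
v 4.486 -1.986 0.925
v 4.876 -2.098 -0.9
v 4.546 -1.482 0.748
f 2 4 1
f 5 2 1
f 1 4 3
f 3 5 1
f 2 8 4
f 6 2 5
f 6 8 2
f 4 8 3
f 7 5 3
f 3 8 7
f 7 6 5
f 8 6 7
f 9 20 14
f 9 14 10
f 9 10 16
f 9 16 19
f 9 19 20
f 10 14 18
f 14 20 13
f 20 19 11
f 19 16 15
f 16 10 17
f 12 18 13
f 12 13 11
f 12 11 15
f 12 15 17
f 12 17 18
f 13 18 14
f 11 13 20
f 15 11 19
f 17 15 16
f 18 17 10
f 22 21 24
f 22 24 23
f 24 21 25
f 24 25 23
f 25 21 26
f 25 26 23
f 26 21 27
f 26 27 23
f 27 21 28
f 27 28 23
f 28 21 29
f 28 29 23
f 29 21 30
f 29 30 23
f 30 21 31
f 30 31 23
f 31 21 32
f 31 32 23
f 32 21 33
f 32 33 23
f 33 21 22
f 33 22 23
f 35 34 38
f 35 38 36
f 36 38 39
f 36 39 37
f 38 34 40
f 38 40 39
f 39 40 41
f 39 41 37
f 40 34 42
f 40 42 41
f 41 42 43
f 41 43 37
f 42 34 44
f 42 44 43
f 43 44 45
f 43 45 37
f 44 34 46
f 44 46 45
f 45 46 47
f 45 47 37
f 46 34 48
f 46 48 47
f 47 48 49
f 47 49 37
f 48 34 50
f 48 50 49
f 49 50 51
f 49 51 37
f 50 34 52
f 50 52 51
f 51 52 53
f 51 53 37
f 52 34 54
f 52 54 53
f 53 54 55
f 53 55 37
f 54 34 56
f 54 56 55
f 55 56 57
f 55 57 37
f 56 34 58
f 56 58 57
f 57 58 59
f 57 59 37
f 58 34 35
f 58 35 59
f 59 35 36
f 59 36 37



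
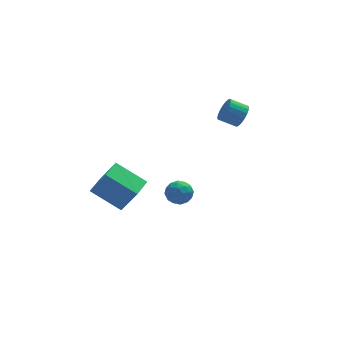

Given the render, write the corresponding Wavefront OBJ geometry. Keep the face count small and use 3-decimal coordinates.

v -2.672 1.258 -2.941
v -1.944 0.812 -1.518
v -4.064 2.154 -1.949
v -3.336 1.708 -0.525
v -1.964 2.372 -2.955
v -1.236 1.926 -1.531
v -3.356 3.268 -1.962
v -2.628 2.822 -0.539
v 3.719 2.686 2.094
v 4.088 3.005 2.595
v 3.231 3.254 3.068
v 2.861 2.934 2.566
v 4.045 3.221 2.405
v 3.188 3.469 2.877
v 3.946 3.344 2.16
v 3.089 3.593 2.633
v 3.808 3.354 1.904
v 2.951 3.602 2.377
v 3.654 3.248 1.681
v 2.797 3.496 2.154
v 3.511 3.044 1.529
v 2.654 3.293 2.002
v 3.405 2.779 1.475
v 2.547 3.028 1.948
v 3.352 2.498 1.528
v 2.495 2.746 2
v 3.363 2.249 1.678
v 2.506 2.497 2.151
v 3.435 2.076 1.9
v 2.578 2.324 2.373
v 3.557 2.008 2.156
v 2.699 2.256 2.629
v 3.706 2.057 2.401
v 2.849 2.306 2.874
v 3.857 2.215 2.593
v 3 2.464 3.066
v 3.985 2.455 2.698
v 3.128 2.703 3.171
v 4.067 2.734 2.699
v 3.209 2.983 3.172
v -0.494 -0.382 -0.325
v -0.123 -0.699 -0.876
v -0.397 -1.381 0.316
v -0.026 -1.698 -0.235
v 0.282 -1.151 0.148
v 0.222 -0.534 -0.248
v -0.742 -1.546 -0.312
v -0.802 -0.929 -0.708
v -0.277 -1.419 -0.868
v 0.356 -1.175 -0.583
v -0.876 -0.905 0.023
v -0.243 -0.661 0.308
v -0.317 -0.453 -0.657
v -0.203 -1.627 0.097
v -0.021 -1.305 0.322
v 0.196 -1.492 -0.002
v -0.114 -0.355 -0.288
v 0.104 -0.542 -0.612
v 0.342 -0.807 -0.009
v -0.624 -1.538 0.052
v -0.406 -1.725 -0.272
v -0.716 -0.588 -0.558
v -0.499 -0.775 -0.882
v -0.862 -1.273 -0.551
v -0.19 -1.063 -0.976
v -0.132 -1.65 -0.599
v -0.553 -1.561 -0.645
v -0.589 -1.198 -0.878
v 0.182 -0.919 -0.809
v 0.24 -1.506 -0.432
v 0.421 -1.184 -0.207
v 0.386 -0.822 -0.44
v 0.092 -1.342 -0.804
v -0.76 -0.574 -0.128
v -0.702 -1.161 0.249
v -0.906 -1.258 -0.12
v -0.941 -0.896 -0.353
v -0.388 -0.43 0.039
v -0.33 -1.017 0.416
v 0.069 -0.882 0.318
v 0.033 -0.519 0.085
v -0.612 -0.738 0.244
f 2 4 1
f 5 2 1
f 1 4 3
f 3 5 1
f 2 8 4
f 6 2 5
f 6 8 2
f 4 8 3
f 7 5 3
f 3 8 7
f 7 6 5
f 8 6 7
f 10 9 13
f 10 13 11
f 11 13 14
f 11 14 12
f 13 9 15
f 13 15 14
f 14 15 16
f 14 16 12
f 15 9 17
f 15 17 16
f 16 17 18
f 16 18 12
f 17 9 19
f 17 19 18
f 18 19 20
f 18 20 12
f 19 9 21
f 19 21 20
f 20 21 22
f 20 22 12
f 21 9 23
f 21 23 22
f 22 23 24
f 22 24 12
f 23 9 25
f 23 25 24
f 24 25 26
f 24 26 12
f 25 9 27
f 25 27 26
f 26 27 28
f 26 28 12
f 27 9 29
f 27 29 28
f 28 29 30
f 28 30 12
f 29 9 31
f 29 31 30
f 30 31 32
f 30 32 12
f 31 9 33
f 31 33 32
f 32 33 34
f 32 34 12
f 33 9 35
f 33 35 34
f 34 35 36
f 34 36 12
f 35 9 37
f 35 37 36
f 36 37 38
f 36 38 12
f 37 9 39
f 37 39 38
f 38 39 40
f 38 40 12
f 39 9 10
f 39 10 40
f 40 10 11
f 40 11 12
f 41 78 57
f 78 52 81
f 57 81 46
f 78 81 57
f 41 57 53
f 57 46 58
f 53 58 42
f 57 58 53
f 41 53 62
f 53 42 63
f 62 63 48
f 53 63 62
f 41 62 74
f 62 48 77
f 74 77 51
f 62 77 74
f 41 74 78
f 74 51 82
f 78 82 52
f 74 82 78
f 42 58 69
f 58 46 72
f 69 72 50
f 58 72 69
f 46 81 59
f 81 52 80
f 59 80 45
f 81 80 59
f 52 82 79
f 82 51 75
f 79 75 43
f 82 75 79
f 51 77 76
f 77 48 64
f 76 64 47
f 77 64 76
f 48 63 68
f 63 42 65
f 68 65 49
f 63 65 68
f 44 70 56
f 70 50 71
f 56 71 45
f 70 71 56
f 44 56 54
f 56 45 55
f 54 55 43
f 56 55 54
f 44 54 61
f 54 43 60
f 61 60 47
f 54 60 61
f 44 61 66
f 61 47 67
f 66 67 49
f 61 67 66
f 44 66 70
f 66 49 73
f 70 73 50
f 66 73 70
f 45 71 59
f 71 50 72
f 59 72 46
f 71 72 59
f 43 55 79
f 55 45 80
f 79 80 52
f 55 80 79
f 47 60 76
f 60 43 75
f 76 75 51
f 60 75 76
f 49 67 68
f 67 47 64
f 68 64 48
f 67 64 68
f 50 73 69
f 73 49 65
f 69 65 42
f 73 65 69



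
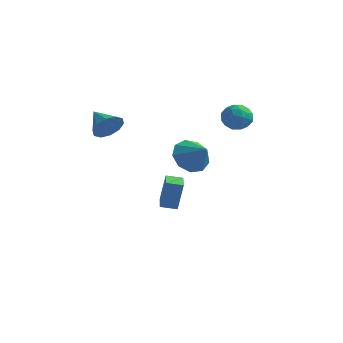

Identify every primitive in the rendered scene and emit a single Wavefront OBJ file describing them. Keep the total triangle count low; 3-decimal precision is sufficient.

v -0.169 2.475 -4.334
v 0.024 2.686 -2.872
v -0.858 3.552 -4.398
v -0.665 3.762 -2.936
v 0.505 2.898 -4.484
v 0.698 3.108 -3.022
v -0.184 3.974 -4.548
v 0.009 4.185 -3.086
v 2.009 1.589 -0.403
v 2.564 2.211 -0.88
v 3.031 1.251 0.343
v 2.286 2.508 -0.365
v 1.878 2.375 0.132
v 1.532 1.875 0.379
v 1.409 1.241 0.26
v 1.567 0.77 -0.17
v 1.932 0.683 -0.709
v 2.333 1.019 -1.105
v 2.583 1.623 -1.173
v -0.142 -1.605 1.937
v 0.292 -1.161 2.392
v -1.198 -1.155 2.503
v 0.187 -0.912 2
v -0.043 -0.929 1.583
v -0.311 -1.204 1.302
v -0.514 -1.632 1.264
v -0.576 -2.05 1.482
v -0.472 -2.299 1.875
v -0.242 -2.282 2.291
v 0.027 -2.007 2.572
v 0.23 -1.579 2.611
v 3.827 2.883 1.409
v 4.222 3.058 2.031
v 3.338 1.922 1.989
v 3.733 2.097 2.611
v 3.167 2.545 2.384
v 3.47 3.14 2.025
v 4.09 1.84 1.995
v 4.393 2.435 1.636
v 4.385 2.413 2.393
v 3.814 2.849 2.633
v 3.746 2.131 1.387
v 3.175 2.567 1.627
v 4.068 3.055 1.669
v 3.492 1.925 2.351
v 3.16 2.189 2.217
v 3.392 2.291 2.583
v 3.625 3.103 1.665
v 3.858 3.206 2.031
v 3.237 2.904 2.238
v 3.702 1.774 1.989
v 3.935 1.877 2.355
v 4.168 2.689 1.437
v 4.4 2.791 1.803
v 4.323 2.076 1.782
v 4.395 2.779 2.247
v 4.108 2.214 2.589
v 4.318 2.063 2.226
v 4.496 2.412 2.016
v 4.06 3.035 2.388
v 3.772 2.47 2.73
v 3.44 2.734 2.596
v 3.618 3.083 2.385
v 4.156 2.656 2.601
v 3.788 2.51 1.29
v 3.5 1.945 1.632
v 3.942 1.897 1.635
v 4.12 2.246 1.424
v 3.452 2.766 1.431
v 3.165 2.201 1.773
v 3.064 2.568 2.004
v 3.242 2.917 1.794
v 3.404 2.324 1.419
f 2 4 1
f 5 2 1
f 1 4 3
f 3 5 1
f 2 8 4
f 6 2 5
f 6 8 2
f 4 8 3
f 7 5 3
f 3 8 7
f 7 6 5
f 8 6 7
f 10 9 12
f 10 12 11
f 12 9 13
f 12 13 11
f 13 9 14
f 13 14 11
f 14 9 15
f 14 15 11
f 15 9 16
f 15 16 11
f 16 9 17
f 16 17 11
f 17 9 18
f 17 18 11
f 18 9 19
f 18 19 11
f 19 9 10
f 19 10 11
f 21 20 23
f 21 23 22
f 23 20 24
f 23 24 22
f 24 20 25
f 24 25 22
f 25 20 26
f 25 26 22
f 26 20 27
f 26 27 22
f 27 20 28
f 27 28 22
f 28 20 29
f 28 29 22
f 29 20 30
f 29 30 22
f 30 20 31
f 30 31 22
f 31 20 21
f 31 21 22
f 32 69 48
f 69 43 72
f 48 72 37
f 69 72 48
f 32 48 44
f 48 37 49
f 44 49 33
f 48 49 44
f 32 44 53
f 44 33 54
f 53 54 39
f 44 54 53
f 32 53 65
f 53 39 68
f 65 68 42
f 53 68 65
f 32 65 69
f 65 42 73
f 69 73 43
f 65 73 69
f 33 49 60
f 49 37 63
f 60 63 41
f 49 63 60
f 37 72 50
f 72 43 71
f 50 71 36
f 72 71 50
f 43 73 70
f 73 42 66
f 70 66 34
f 73 66 70
f 42 68 67
f 68 39 55
f 67 55 38
f 68 55 67
f 39 54 59
f 54 33 56
f 59 56 40
f 54 56 59
f 35 61 47
f 61 41 62
f 47 62 36
f 61 62 47
f 35 47 45
f 47 36 46
f 45 46 34
f 47 46 45
f 35 45 52
f 45 34 51
f 52 51 38
f 45 51 52
f 35 52 57
f 52 38 58
f 57 58 40
f 52 58 57
f 35 57 61
f 57 40 64
f 61 64 41
f 57 64 61
f 36 62 50
f 62 41 63
f 50 63 37
f 62 63 50
f 34 46 70
f 46 36 71
f 70 71 43
f 46 71 70
f 38 51 67
f 51 34 66
f 67 66 42
f 51 66 67
f 40 58 59
f 58 38 55
f 59 55 39
f 58 55 59
f 41 64 60
f 64 40 56
f 60 56 33
f 64 56 60



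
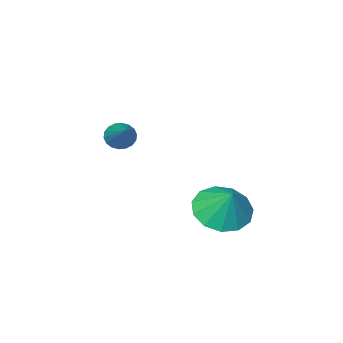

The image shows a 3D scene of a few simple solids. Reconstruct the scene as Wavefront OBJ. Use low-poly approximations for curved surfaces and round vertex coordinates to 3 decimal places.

v 1.39 -3.952 -2.559
v 1.774 -3.887 -2.934
v 2.27 -2.328 -1.381
v 1.6 -3.739 -3.009
v 1.385 -3.633 -2.995
v 1.171 -3.589 -2.894
v 1 -3.618 -2.728
v 0.907 -3.713 -2.527
v 0.909 -3.855 -2.334
v 1.007 -4.016 -2.184
v 1.18 -4.164 -2.109
v 1.395 -4.271 -2.123
v 1.609 -4.314 -2.224
v 1.78 -4.285 -2.391
v 1.874 -4.19 -2.591
v 1.871 -4.049 -2.785
v 0.367 0.137 -4.403
v 1.273 0.407 -4.728
v 0.533 0.863 -3.337
v 0.912 0.788 -4.931
v 0.377 0.963 -4.967
v -0.16 0.876 -4.823
v -0.531 0.554 -4.546
v -0.616 0.1 -4.224
v -0.39 -0.343 -3.958
v 0.077 -0.632 -3.834
v 0.636 -0.678 -3.89
v 1.109 -0.465 -4.109
v 1.347 -0.06 -4.421
f 2 1 4
f 2 4 3
f 4 1 5
f 4 5 3
f 5 1 6
f 5 6 3
f 6 1 7
f 6 7 3
f 7 1 8
f 7 8 3
f 8 1 9
f 8 9 3
f 9 1 10
f 9 10 3
f 10 1 11
f 10 11 3
f 11 1 12
f 11 12 3
f 12 1 13
f 12 13 3
f 13 1 14
f 13 14 3
f 14 1 15
f 14 15 3
f 15 1 16
f 15 16 3
f 16 1 2
f 16 2 3
f 18 17 20
f 18 20 19
f 20 17 21
f 20 21 19
f 21 17 22
f 21 22 19
f 22 17 23
f 22 23 19
f 23 17 24
f 23 24 19
f 24 17 25
f 24 25 19
f 25 17 26
f 25 26 19
f 26 17 27
f 26 27 19
f 27 17 28
f 27 28 19
f 28 17 29
f 28 29 19
f 29 17 18
f 29 18 19



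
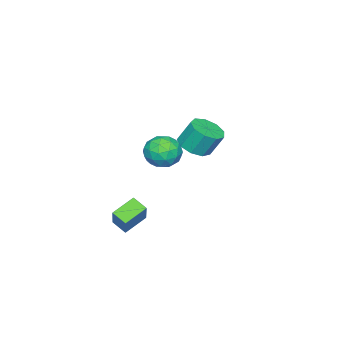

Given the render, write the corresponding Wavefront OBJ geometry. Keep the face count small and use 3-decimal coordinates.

v 4.148 1.61 2.758
v 4.525 1.212 3.478
v 3.015 0.688 2.842
v 3.392 0.29 3.562
v 3.072 1.133 3.627
v 3.772 1.703 3.575
v 3.768 0.197 2.745
v 4.468 0.767 2.693
v 4.29 0.339 3.469
v 3.86 0.918 4.015
v 3.68 0.982 2.305
v 3.25 1.561 2.851
v 4.436 1.492 3.111
v 3.104 0.408 3.209
v 2.916 0.904 3.248
v 3.137 0.67 3.671
v 3.993 1.78 3.168
v 4.215 1.547 3.591
v 3.361 1.5 3.679
v 3.325 0.353 2.729
v 3.547 0.12 3.152
v 4.403 1.23 2.649
v 4.624 0.996 3.072
v 4.179 0.4 2.641
v 4.519 0.745 3.529
v 3.854 0.203 3.578
v 4.075 0.148 3.098
v 4.486 0.483 3.067
v 4.266 1.085 3.849
v 3.601 0.543 3.899
v 3.412 1.039 3.937
v 3.824 1.374 3.906
v 4.128 0.572 3.844
v 3.939 1.357 2.421
v 3.274 0.815 2.471
v 3.716 0.526 2.414
v 4.128 0.861 2.383
v 3.686 1.697 2.742
v 3.021 1.155 2.791
v 3.054 1.417 3.253
v 3.465 1.752 3.222
v 3.412 1.328 2.476
v 2.097 -1.01 -2.443
v 2.031 -1.731 -2.038
v 3.059 -0.356 -1.122
v 2.992 -1.078 -0.716
v 3.148 -1.422 -3.004
v 3.081 -2.144 -2.598
v 4.109 -0.769 -1.682
v 4.043 -1.49 -1.277
v -1.715 -0.846 0.46
v -1.287 -1.507 0.875
v -1.517 -0.915 2.055
v -1.945 -0.254 1.64
v -0.895 -1.064 0.729
v -1.125 -0.472 1.909
v -0.887 -0.519 0.458
v -1.117 0.073 1.638
v -1.266 -0.127 0.187
v -1.497 0.464 1.367
v -1.855 -0.072 0.044
v -2.086 0.52 1.224
v -2.379 -0.378 0.096
v -2.609 0.214 1.276
v -2.592 -0.904 0.318
v -2.822 -0.312 1.498
v -2.394 -1.402 0.606
v -2.624 -0.81 1.786
v -1.879 -1.64 0.826
v -2.109 -1.048 2.006
f 1 38 17
f 38 12 41
f 17 41 6
f 38 41 17
f 1 17 13
f 17 6 18
f 13 18 2
f 17 18 13
f 1 13 22
f 13 2 23
f 22 23 8
f 13 23 22
f 1 22 34
f 22 8 37
f 34 37 11
f 22 37 34
f 1 34 38
f 34 11 42
f 38 42 12
f 34 42 38
f 2 18 29
f 18 6 32
f 29 32 10
f 18 32 29
f 6 41 19
f 41 12 40
f 19 40 5
f 41 40 19
f 12 42 39
f 42 11 35
f 39 35 3
f 42 35 39
f 11 37 36
f 37 8 24
f 36 24 7
f 37 24 36
f 8 23 28
f 23 2 25
f 28 25 9
f 23 25 28
f 4 30 16
f 30 10 31
f 16 31 5
f 30 31 16
f 4 16 14
f 16 5 15
f 14 15 3
f 16 15 14
f 4 14 21
f 14 3 20
f 21 20 7
f 14 20 21
f 4 21 26
f 21 7 27
f 26 27 9
f 21 27 26
f 4 26 30
f 26 9 33
f 30 33 10
f 26 33 30
f 5 31 19
f 31 10 32
f 19 32 6
f 31 32 19
f 3 15 39
f 15 5 40
f 39 40 12
f 15 40 39
f 7 20 36
f 20 3 35
f 36 35 11
f 20 35 36
f 9 27 28
f 27 7 24
f 28 24 8
f 27 24 28
f 10 33 29
f 33 9 25
f 29 25 2
f 33 25 29
f 44 46 43
f 47 44 43
f 43 46 45
f 45 47 43
f 44 50 46
f 48 44 47
f 48 50 44
f 46 50 45
f 49 47 45
f 45 50 49
f 49 48 47
f 50 48 49
f 52 51 55
f 52 55 53
f 53 55 56
f 53 56 54
f 55 51 57
f 55 57 56
f 56 57 58
f 56 58 54
f 57 51 59
f 57 59 58
f 58 59 60
f 58 60 54
f 59 51 61
f 59 61 60
f 60 61 62
f 60 62 54
f 61 51 63
f 61 63 62
f 62 63 64
f 62 64 54
f 63 51 65
f 63 65 64
f 64 65 66
f 64 66 54
f 65 51 67
f 65 67 66
f 66 67 68
f 66 68 54
f 67 51 69
f 67 69 68
f 68 69 70
f 68 70 54
f 69 51 52
f 69 52 70
f 70 52 53
f 70 53 54



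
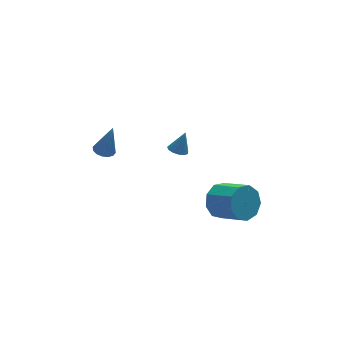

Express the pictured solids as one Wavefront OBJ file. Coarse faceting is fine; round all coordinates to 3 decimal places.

v 0.291 -2.204 0.238
v 0.751 -1.498 0.944
v 1.59 -2.929 1.828
v 1.129 -3.636 1.122
v 0.084 -1.726 1.207
v 0.923 -3.157 2.091
v -0.486 -2.179 1.016
v 0.353 -3.61 1.901
v -0.693 -2.643 0.461
v 0.146 -4.074 1.346
v -0.44 -2.902 -0.198
v 0.399 -4.333 0.687
v 0.155 -2.835 -0.654
v 0.994 -4.266 0.231
v 0.814 -2.473 -0.692
v 1.653 -3.904 0.193
v 1.227 -1.985 -0.296
v 2.066 -3.416 0.589
v 1.203 -1.6 0.351
v 2.042 -3.031 1.235
v -1.166 0.467 2.631
v -0.745 0.069 2.518
v -0.674 0.653 3.809
v -0.625 0.363 2.421
v -0.676 0.69 2.391
v -0.883 0.947 2.437
v -1.18 1.05 2.545
v -1.472 0.969 2.68
v -1.668 0.728 2.8
v -1.704 0.404 2.866
v -1.569 0.1 2.858
v -1.307 -0.087 2.778
v -1 -0.099 2.651
v -4.219 3.888 0.499
v -3.665 3.59 0.337
v -3.721 3.792 2.381
v -3.591 3.918 0.334
v -3.686 4.238 0.375
v -3.923 4.465 0.45
v -4.24 4.537 0.537
v -4.551 4.435 0.614
v -4.774 4.186 0.661
v -4.847 3.858 0.664
v -4.753 3.538 0.622
v -4.516 3.311 0.548
v -4.199 3.24 0.46
v -3.888 3.341 0.383
f 2 1 5
f 2 5 3
f 3 5 6
f 3 6 4
f 5 1 7
f 5 7 6
f 6 7 8
f 6 8 4
f 7 1 9
f 7 9 8
f 8 9 10
f 8 10 4
f 9 1 11
f 9 11 10
f 10 11 12
f 10 12 4
f 11 1 13
f 11 13 12
f 12 13 14
f 12 14 4
f 13 1 15
f 13 15 14
f 14 15 16
f 14 16 4
f 15 1 17
f 15 17 16
f 16 17 18
f 16 18 4
f 17 1 19
f 17 19 18
f 18 19 20
f 18 20 4
f 19 1 2
f 19 2 20
f 20 2 3
f 20 3 4
f 22 21 24
f 22 24 23
f 24 21 25
f 24 25 23
f 25 21 26
f 25 26 23
f 26 21 27
f 26 27 23
f 27 21 28
f 27 28 23
f 28 21 29
f 28 29 23
f 29 21 30
f 29 30 23
f 30 21 31
f 30 31 23
f 31 21 32
f 31 32 23
f 32 21 33
f 32 33 23
f 33 21 22
f 33 22 23
f 35 34 37
f 35 37 36
f 37 34 38
f 37 38 36
f 38 34 39
f 38 39 36
f 39 34 40
f 39 40 36
f 40 34 41
f 40 41 36
f 41 34 42
f 41 42 36
f 42 34 43
f 42 43 36
f 43 34 44
f 43 44 36
f 44 34 45
f 44 45 36
f 45 34 46
f 45 46 36
f 46 34 47
f 46 47 36
f 47 34 35
f 47 35 36



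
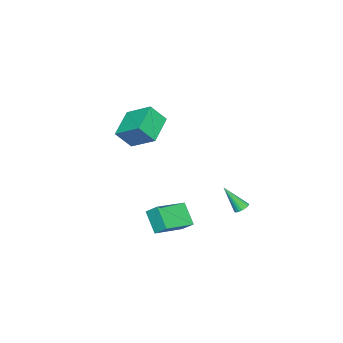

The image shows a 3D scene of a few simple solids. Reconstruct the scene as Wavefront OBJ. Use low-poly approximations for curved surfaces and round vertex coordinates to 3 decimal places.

v 4.112 0.891 -2.324
v 4.213 1.656 -1.657
v 2.257 1.575 -2.827
v 2.358 2.34 -2.16
v 4.742 1.78 -3.44
v 4.843 2.545 -2.773
v 2.887 2.464 -3.943
v 2.988 3.229 -3.276
v 2.665 -0.785 1.623
v 0.88 -1.042 2.39
v 2.842 0.798 2.564
v 1.057 0.541 3.331
v 3.223 -1.481 2.689
v 1.438 -1.738 3.456
v 3.4 0.102 3.63
v 1.615 -0.155 4.397
v -1.921 3.752 -4.549
v -1.503 3.997 -4.424
v -1.739 2.688 -3.071
v -1.638 4.102 -4.331
v -1.816 4.155 -4.272
v -2.01 4.146 -4.254
v -2.191 4.077 -4.281
v -2.33 3.959 -4.349
v -2.407 3.809 -4.448
v -2.41 3.651 -4.562
v -2.339 3.508 -4.673
v -2.204 3.402 -4.766
v -2.026 3.349 -4.826
v -1.831 3.358 -4.843
v -1.651 3.427 -4.816
v -1.512 3.545 -4.748
v -1.434 3.695 -4.65
v -1.431 3.854 -4.536
f 2 4 1
f 5 2 1
f 1 4 3
f 3 5 1
f 2 8 4
f 6 2 5
f 6 8 2
f 4 8 3
f 7 5 3
f 3 8 7
f 7 6 5
f 8 6 7
f 10 12 9
f 13 10 9
f 9 12 11
f 11 13 9
f 10 16 12
f 14 10 13
f 14 16 10
f 12 16 11
f 15 13 11
f 11 16 15
f 15 14 13
f 16 14 15
f 18 17 20
f 18 20 19
f 20 17 21
f 20 21 19
f 21 17 22
f 21 22 19
f 22 17 23
f 22 23 19
f 23 17 24
f 23 24 19
f 24 17 25
f 24 25 19
f 25 17 26
f 25 26 19
f 26 17 27
f 26 27 19
f 27 17 28
f 27 28 19
f 28 17 29
f 28 29 19
f 29 17 30
f 29 30 19
f 30 17 31
f 30 31 19
f 31 17 32
f 31 32 19
f 32 17 33
f 32 33 19
f 33 17 34
f 33 34 19
f 34 17 18
f 34 18 19

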